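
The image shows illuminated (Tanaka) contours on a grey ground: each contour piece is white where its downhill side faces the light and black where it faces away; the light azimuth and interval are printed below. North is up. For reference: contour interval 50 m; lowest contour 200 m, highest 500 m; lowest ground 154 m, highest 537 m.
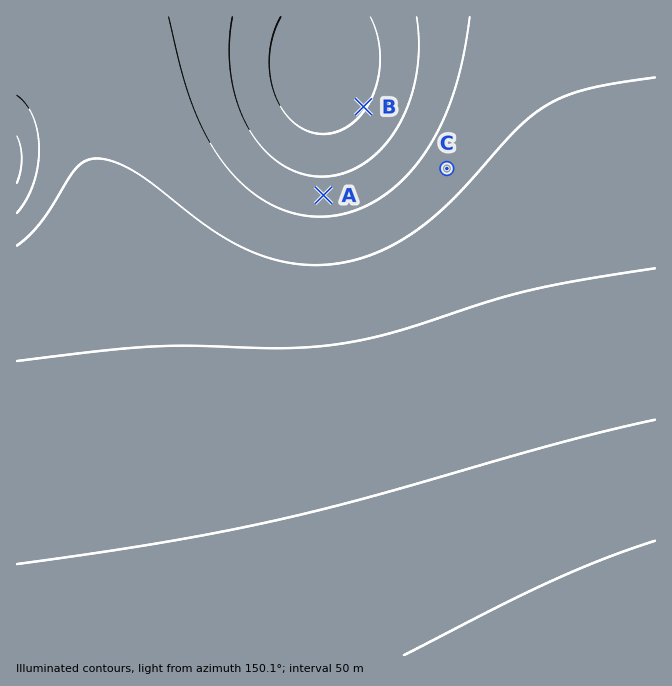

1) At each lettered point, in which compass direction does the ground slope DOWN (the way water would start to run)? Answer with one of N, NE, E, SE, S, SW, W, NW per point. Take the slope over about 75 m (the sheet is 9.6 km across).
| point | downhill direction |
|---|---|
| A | S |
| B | SE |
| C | SE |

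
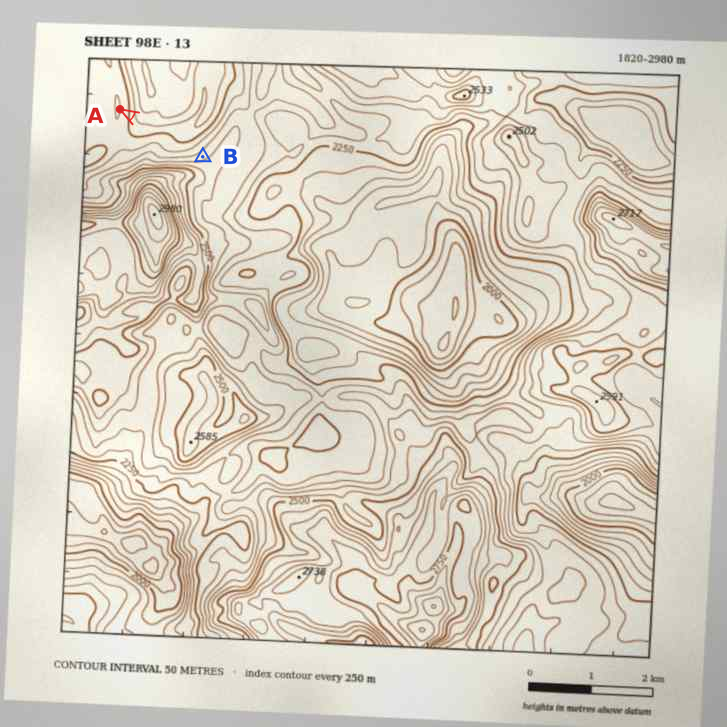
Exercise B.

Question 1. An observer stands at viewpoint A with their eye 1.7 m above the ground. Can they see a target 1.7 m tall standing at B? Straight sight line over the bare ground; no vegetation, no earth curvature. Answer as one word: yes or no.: yes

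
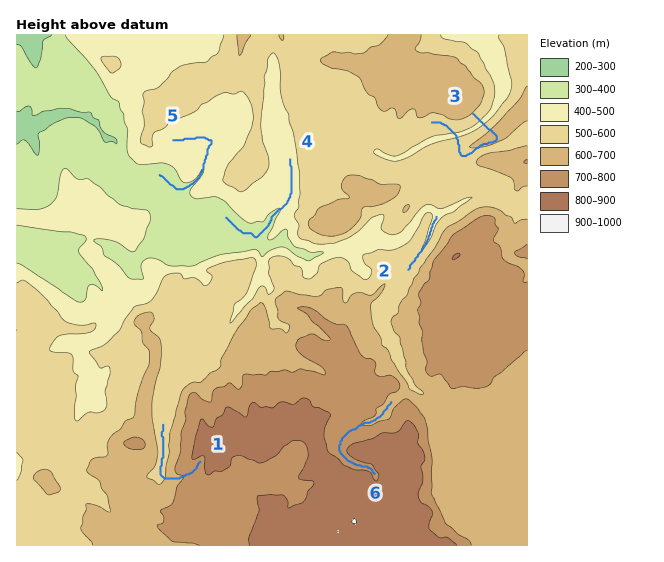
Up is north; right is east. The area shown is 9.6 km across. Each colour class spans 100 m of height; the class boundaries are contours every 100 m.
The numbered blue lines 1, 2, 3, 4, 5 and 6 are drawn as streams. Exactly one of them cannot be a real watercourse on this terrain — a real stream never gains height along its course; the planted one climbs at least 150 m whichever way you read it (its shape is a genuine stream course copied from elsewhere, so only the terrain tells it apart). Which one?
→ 3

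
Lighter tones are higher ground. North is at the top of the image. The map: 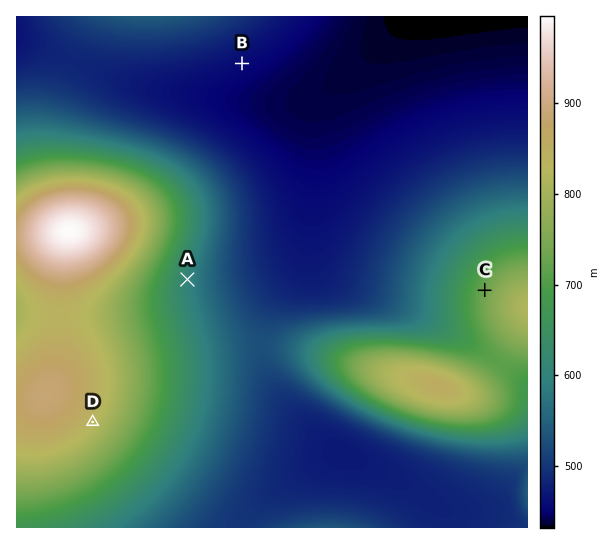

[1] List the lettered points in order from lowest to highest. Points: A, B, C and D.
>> B A C D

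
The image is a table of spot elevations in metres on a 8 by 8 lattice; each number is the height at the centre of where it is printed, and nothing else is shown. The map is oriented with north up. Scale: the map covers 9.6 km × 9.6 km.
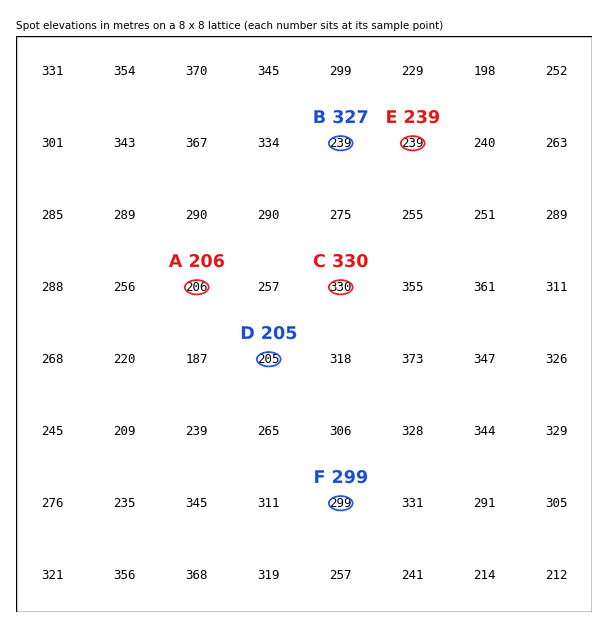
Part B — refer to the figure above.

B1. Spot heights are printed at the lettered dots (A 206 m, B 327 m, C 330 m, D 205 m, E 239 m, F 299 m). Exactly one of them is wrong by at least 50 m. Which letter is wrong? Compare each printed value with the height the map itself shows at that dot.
B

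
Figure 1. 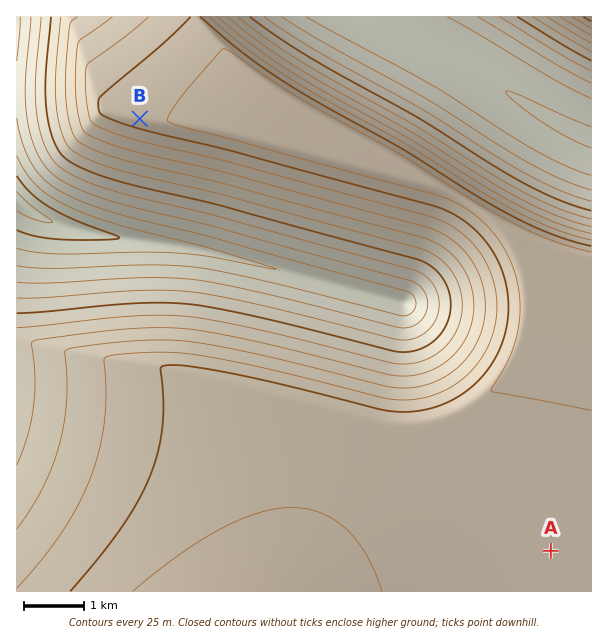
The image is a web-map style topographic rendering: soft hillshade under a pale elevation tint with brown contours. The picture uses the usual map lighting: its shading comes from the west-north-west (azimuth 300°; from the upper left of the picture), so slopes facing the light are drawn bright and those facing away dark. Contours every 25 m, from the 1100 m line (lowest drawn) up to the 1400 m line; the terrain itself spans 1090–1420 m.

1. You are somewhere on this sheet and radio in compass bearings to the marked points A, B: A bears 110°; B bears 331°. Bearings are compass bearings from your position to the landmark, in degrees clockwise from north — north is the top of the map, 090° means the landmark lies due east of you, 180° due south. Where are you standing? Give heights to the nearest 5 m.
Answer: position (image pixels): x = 336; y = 473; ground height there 1395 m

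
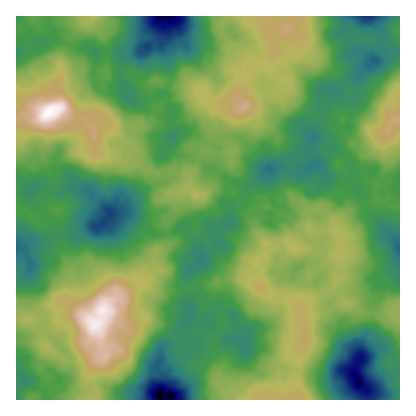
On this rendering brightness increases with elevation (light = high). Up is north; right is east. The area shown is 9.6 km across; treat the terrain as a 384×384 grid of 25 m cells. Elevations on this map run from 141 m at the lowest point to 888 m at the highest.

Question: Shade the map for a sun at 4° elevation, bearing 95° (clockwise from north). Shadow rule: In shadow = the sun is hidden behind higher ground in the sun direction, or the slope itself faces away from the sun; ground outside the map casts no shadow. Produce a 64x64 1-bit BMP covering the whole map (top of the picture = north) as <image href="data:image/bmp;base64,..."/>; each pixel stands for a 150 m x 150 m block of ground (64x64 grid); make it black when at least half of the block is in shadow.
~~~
<image width="64" height="64" href="data:image/bmp;base64,Qk0+AgAAAAAAAD4AAAAoAAAAQAAAAEAAAAABAAEAAAAAAAACAAATCwAAEwsAAAIAAAAAAAAA////AAAAAADv8AH//4wAf//4P///jgP///A///98B///8B//z/wH///wD//f/Af+//gH/5/+B/3//Af///4H/P/+A////gP///wB////A////AH///8D///4AP///wP///gAf///AP7/+AB///8Af//wAH///gE///wAP//+AD3//AB///4APv/+AD//3g4+//8AH/+MBAz//4A//4A4AP//gH//ingA//+AP/+H+AD//vA//oe4AP/6+D//A/wA//H+P/8Q+AD/9/4//4x8AP5//h//nDwA/v//D/+YPAD8P/2//7mYAPAf/x//f7gA4B//gf//uAYEP/+A///4Awwf/8A+fwQAHB//xD+/RiA4P/8MA3xicHB///wD/Hz0PP//8AP4PPAc///4APm88Ij+LfgQef7YQfiA8HB7/PwH8AHw8D/9/D/4AfxgA//4P/gB/mAj//g/+AH6YGP/+B/4AP8gJ//4APgA/wcP//h4MAB/sB///PggEP/4H//++AgD//gP///8GD//+BP///4A///8Af///gH///AA///8A///+CD///wH//7wEP///gL///hQf//+Bv///EAH//4Gf//+QAH//gb///5gAP/+Bv///+AAP/8O////wAAPvwx////gAA8PjD///9gAnyfQP///+AH/j+A////4A///8D///4oD/w=="/>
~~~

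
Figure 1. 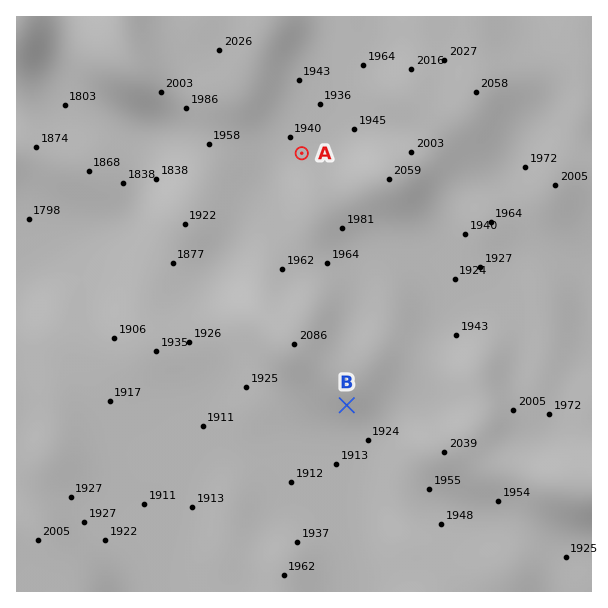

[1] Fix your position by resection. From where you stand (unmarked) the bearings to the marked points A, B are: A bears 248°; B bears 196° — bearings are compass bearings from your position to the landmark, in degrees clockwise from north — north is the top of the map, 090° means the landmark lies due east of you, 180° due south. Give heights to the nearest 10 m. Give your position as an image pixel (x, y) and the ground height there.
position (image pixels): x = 434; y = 100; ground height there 2030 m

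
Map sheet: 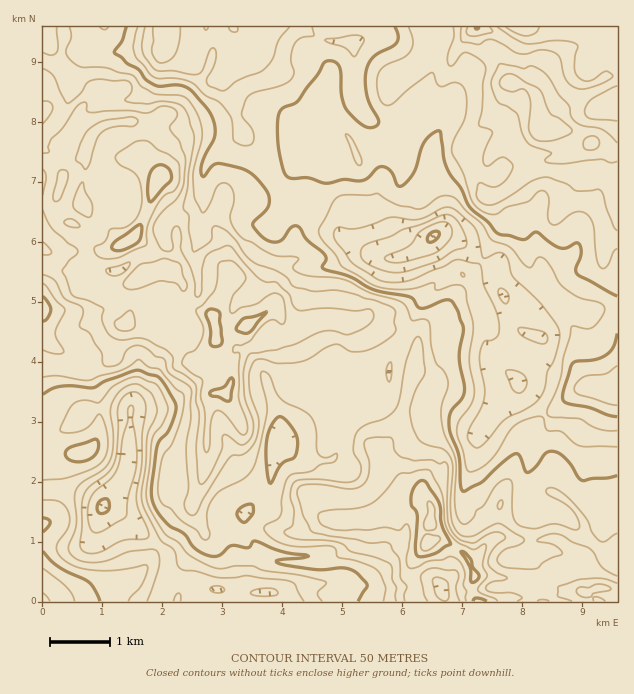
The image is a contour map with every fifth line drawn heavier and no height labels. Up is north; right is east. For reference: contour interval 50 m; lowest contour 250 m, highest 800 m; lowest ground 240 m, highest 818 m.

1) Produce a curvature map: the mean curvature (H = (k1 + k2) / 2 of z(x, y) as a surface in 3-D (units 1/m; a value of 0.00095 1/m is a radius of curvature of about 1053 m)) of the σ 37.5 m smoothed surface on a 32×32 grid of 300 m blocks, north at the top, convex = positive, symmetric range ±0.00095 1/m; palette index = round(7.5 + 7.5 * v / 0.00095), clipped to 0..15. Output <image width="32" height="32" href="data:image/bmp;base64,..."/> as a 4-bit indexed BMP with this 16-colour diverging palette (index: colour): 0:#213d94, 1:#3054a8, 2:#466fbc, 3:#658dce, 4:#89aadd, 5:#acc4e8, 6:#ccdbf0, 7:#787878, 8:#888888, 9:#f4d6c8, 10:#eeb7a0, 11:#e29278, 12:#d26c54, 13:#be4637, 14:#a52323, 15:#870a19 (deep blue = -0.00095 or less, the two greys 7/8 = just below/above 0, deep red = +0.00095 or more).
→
<image width="32" height="32" href="data:image/bmp;base64,Qk12AgAAAAAAAHYAAAAoAAAAIAAAACAAAAABAAQAAAAAAAACAAATCwAAEwsAABAAAAAAAAAAlD0hAKhUMAC8b0YAzo1lAN2qiQDoxKwA8NvMAHh4eACIiIgAyNb0AKC37gB4kuIAVGzSADdGvgAjI6UAGQqHAMqIikWQMgJ6plXWDBFVju2puqxIV4WXdiRH0Cr7uWVUYyWbdIx6hkSYhdtfsDZnxncmcke7h57YaIQ/8M/L6WTPJHG5xoWGfv66H0A3IUWHejBX+PJ1VdZleo9ybyiLWFdjFvXHaUf8hYqMwH1ap4mazQP2nUg3JDHHavBKhadmjO8D6J5bFmpbt3XSR6WniVR/BZh7XxN5aatogTjaUVSmKwNFacplh2VIeldUaJdYVFkRRW/zSHh4k7mMZkWOy5v4ZEql8SeamHLpmVVWTLiWPNRctqRYZHZi53g2iUxnSXiGyU9peoVIlpd7SXMrZWp6+HcPTzrM7pprjElYe3c1dziJXTPsN3fvhdezdZNEbWrISTfJiIvcM3logmpqisvCDv856GcyRENpvnG3aos0fvFICuR3vGNEInOSpIZreYSvDwmTJ5Qnd3AFXbW1abiVHTZaWGdqSobNJqZ2xmfWqGa5GJp3akZ6enf/VGh2iJVV/wmpaIiKSJVZgvdph4aoqJ1Ddnh3jXqimaZoqVd41HmItVV5h3p7o4t4aXP6KX3LZ5hmepm3R6g4lV7JZ8WiJP6ZaZl5c4hqVYhNhiOQnvhbkmmHe5KtVmVuzFfHe2dqFTlHZmizrMS1K2gsLFdEZAc/NWi6hIZ5pJGomoh7a6dWhql3hVRUeC+/RYd2"/>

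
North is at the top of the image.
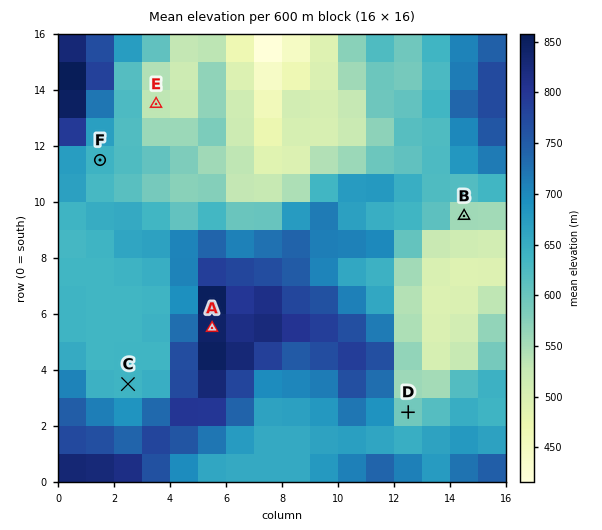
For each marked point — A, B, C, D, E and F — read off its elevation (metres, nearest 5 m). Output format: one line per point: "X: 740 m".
A: 845 m
B: 545 m
C: 640 m
D: 580 m
E: 525 m
F: 635 m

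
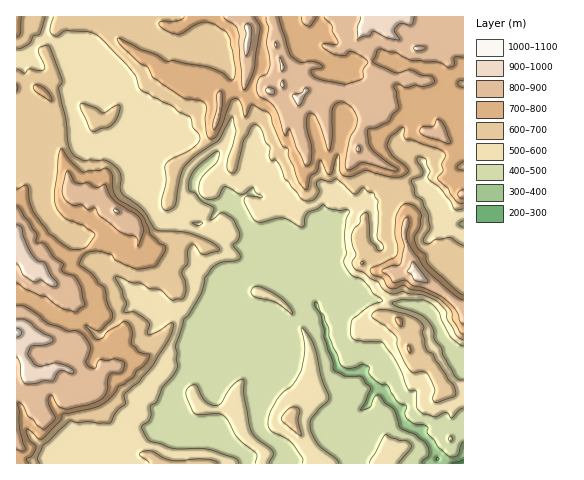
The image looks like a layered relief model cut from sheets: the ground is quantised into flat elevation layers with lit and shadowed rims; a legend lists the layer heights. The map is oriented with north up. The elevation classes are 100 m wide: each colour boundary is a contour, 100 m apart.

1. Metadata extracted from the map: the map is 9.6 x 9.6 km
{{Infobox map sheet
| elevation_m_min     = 270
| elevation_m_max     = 1020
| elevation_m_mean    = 630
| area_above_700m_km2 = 30.1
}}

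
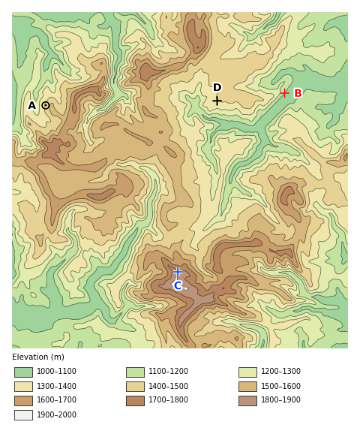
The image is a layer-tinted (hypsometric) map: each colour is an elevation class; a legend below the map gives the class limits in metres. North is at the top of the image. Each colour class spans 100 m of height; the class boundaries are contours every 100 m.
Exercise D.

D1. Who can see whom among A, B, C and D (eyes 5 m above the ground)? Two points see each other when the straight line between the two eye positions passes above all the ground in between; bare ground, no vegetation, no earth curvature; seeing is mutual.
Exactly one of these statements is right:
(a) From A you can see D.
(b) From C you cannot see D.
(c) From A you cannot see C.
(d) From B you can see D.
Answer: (c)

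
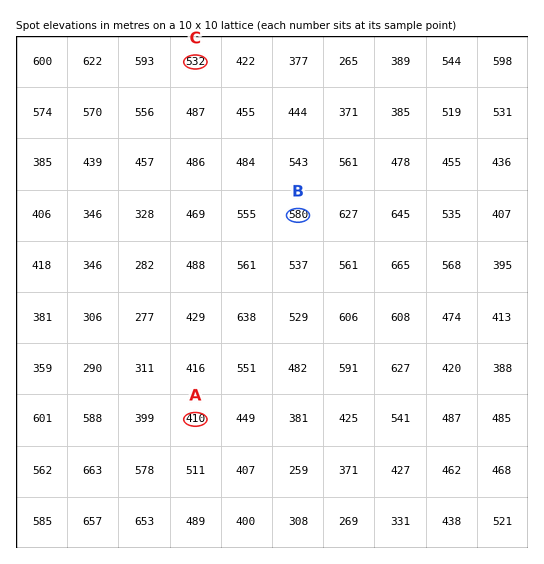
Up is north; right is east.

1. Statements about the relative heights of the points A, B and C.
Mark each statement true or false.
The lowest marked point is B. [false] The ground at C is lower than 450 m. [false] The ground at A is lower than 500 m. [true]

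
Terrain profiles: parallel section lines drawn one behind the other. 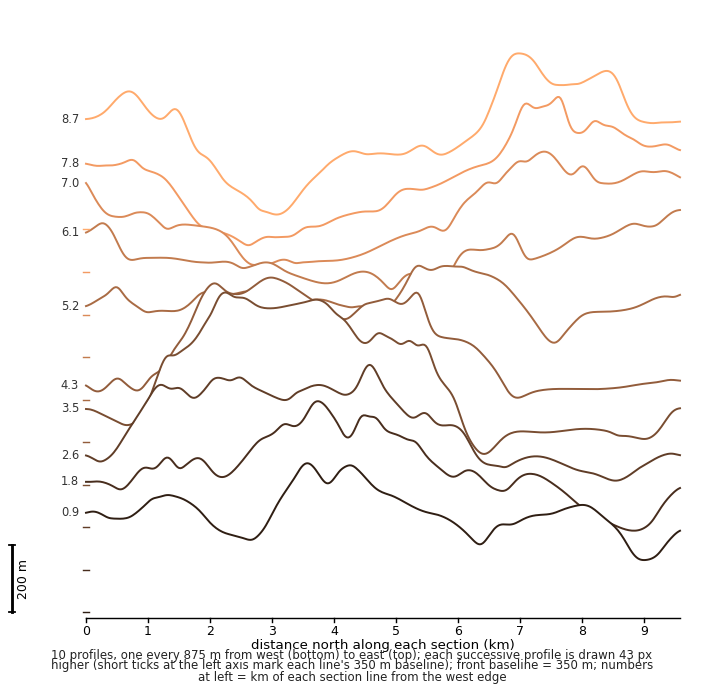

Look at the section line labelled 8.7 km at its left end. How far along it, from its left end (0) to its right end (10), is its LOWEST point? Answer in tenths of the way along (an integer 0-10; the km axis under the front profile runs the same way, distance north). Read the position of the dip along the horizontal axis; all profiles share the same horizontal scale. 3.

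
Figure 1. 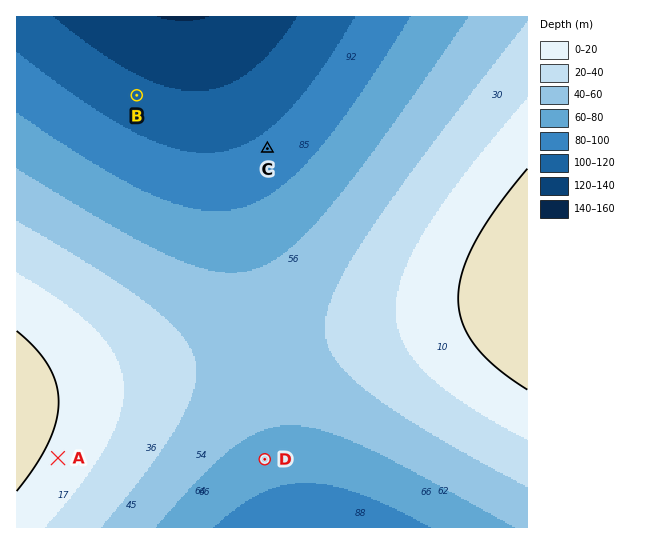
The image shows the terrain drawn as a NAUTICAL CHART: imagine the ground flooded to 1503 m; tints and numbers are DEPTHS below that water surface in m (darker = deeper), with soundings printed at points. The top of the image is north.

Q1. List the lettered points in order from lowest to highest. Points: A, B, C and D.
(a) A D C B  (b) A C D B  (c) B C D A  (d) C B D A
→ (c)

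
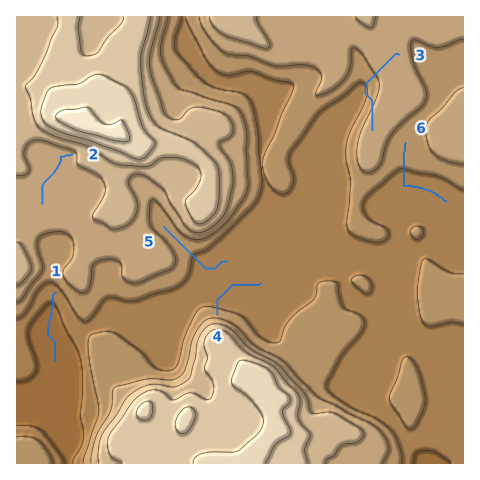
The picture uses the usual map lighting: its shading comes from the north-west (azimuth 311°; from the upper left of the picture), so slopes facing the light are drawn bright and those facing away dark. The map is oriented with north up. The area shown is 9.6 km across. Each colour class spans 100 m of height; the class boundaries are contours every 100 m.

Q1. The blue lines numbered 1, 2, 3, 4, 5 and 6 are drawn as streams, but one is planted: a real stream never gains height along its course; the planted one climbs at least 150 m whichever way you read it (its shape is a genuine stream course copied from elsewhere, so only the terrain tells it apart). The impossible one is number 3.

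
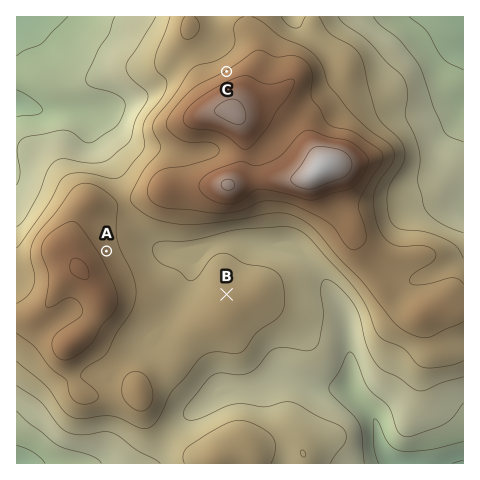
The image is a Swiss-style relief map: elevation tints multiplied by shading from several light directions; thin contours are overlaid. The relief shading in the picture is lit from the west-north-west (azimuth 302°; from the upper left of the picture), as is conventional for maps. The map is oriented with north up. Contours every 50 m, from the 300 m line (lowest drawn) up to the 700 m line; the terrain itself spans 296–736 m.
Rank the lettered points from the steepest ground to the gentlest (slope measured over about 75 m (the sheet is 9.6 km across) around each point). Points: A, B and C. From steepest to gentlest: C A B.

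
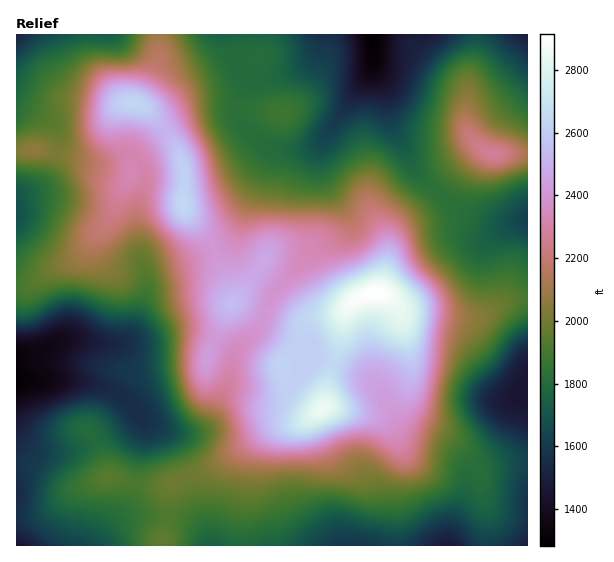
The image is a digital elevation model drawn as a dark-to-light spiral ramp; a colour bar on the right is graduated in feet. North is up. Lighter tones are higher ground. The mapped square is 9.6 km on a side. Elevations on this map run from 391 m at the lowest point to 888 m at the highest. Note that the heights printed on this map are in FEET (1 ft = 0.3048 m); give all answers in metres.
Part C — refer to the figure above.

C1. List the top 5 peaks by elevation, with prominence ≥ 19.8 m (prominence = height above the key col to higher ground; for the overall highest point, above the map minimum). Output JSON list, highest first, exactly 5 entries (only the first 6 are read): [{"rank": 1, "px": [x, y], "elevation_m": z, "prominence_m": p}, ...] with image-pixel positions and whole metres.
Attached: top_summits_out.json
[{"rank": 1, "px": [375, 293], "elevation_m": 888, "prominence_m": 497}, {"rank": 2, "px": [322, 408], "elevation_m": 870, "prominence_m": 64}, {"rank": 3, "px": [183, 204], "elevation_m": 807, "prominence_m": 74}, {"rank": 4, "px": [135, 103], "elevation_m": 804, "prominence_m": 39}, {"rank": 5, "px": [231, 304], "elevation_m": 774, "prominence_m": 41}]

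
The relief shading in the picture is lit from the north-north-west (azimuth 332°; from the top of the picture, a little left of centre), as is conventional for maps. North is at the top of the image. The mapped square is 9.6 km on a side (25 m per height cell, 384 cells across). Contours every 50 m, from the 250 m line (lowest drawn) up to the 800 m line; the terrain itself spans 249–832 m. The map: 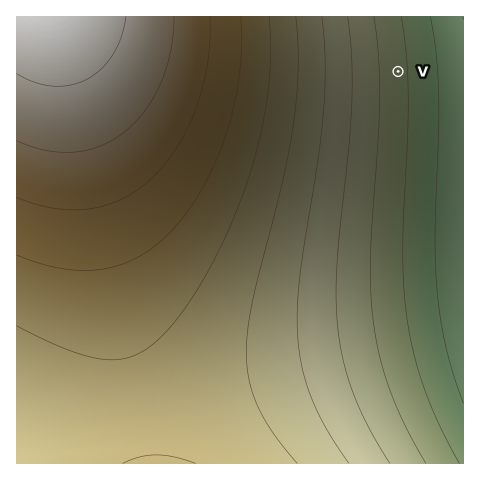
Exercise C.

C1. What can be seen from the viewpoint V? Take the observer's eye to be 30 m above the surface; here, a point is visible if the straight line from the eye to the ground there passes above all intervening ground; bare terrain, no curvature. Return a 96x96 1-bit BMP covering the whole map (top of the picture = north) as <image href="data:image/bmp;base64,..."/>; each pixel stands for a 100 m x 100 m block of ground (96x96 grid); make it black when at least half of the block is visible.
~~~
<image width="96" height="96" href="data:image/bmp;base64,Qk2+BAAAAAAAAD4AAAAoAAAAYAAAAGAAAAABAAEAAAAAAIAEAAATCwAAEwsAAAIAAAAAAAAA////AAAAAAAAAAAAAD////////8AAAAAAD////////8AAAAAAB////////8AAAAAAB////////8AAAAAAA////////8AAAAAAAf///////8AAAAAAAf///////8AAAAAAAP///////8AAAAAAAP///////8AAAAAAAH///////8AAAAAAAH///////8AAAAAAAD///////8AAAAAAAD///////8AAAAAAAB///////8AAAAAAAA///////8AAAAAAAA///////8AAAAAAAAf//////8AAAAAAAAf//////8AAAAAAAAP//////8AAAAAAAAP//////8AAAAAAAAH//////8AAAAAAAAH//////8AAAAAAAAD//////8AAAAAAAAD//////8AAAAAAAAB//////8AAAAAAAAB//////8AAAAAAAAA//////8AAAAAAAAA//////8AAAAAAAAAf/////8AAAAAAAAAf/////8AAAAAAAAAP/////8AAAAAAAAAP/////8AAAAAAAAAH/////8AAAAAAAAAH/////8AAAAAAAAAD/////8AAAAAAAAAD/////8AAAAAAAAAB/////8AAAAAAAAAB/////8AAAAAAAAAB/////8AAAAAAAAAA/////8AAAAAAAAAA/////8AAAAAAAAAAf////8AAAAAAAAAAf////8AAAAAAAAAAf////8AAAAAAAAAAP////8AAAAAAAAAAP////8AAAAAAAAAAP////8AAAAAAAAAAP////8AAAAAAAAAAH////8AAAAAAAAAAH////8AAAAAAAAAAH////8AAAAAAAAAAH////8AAAAAAAAAAH////8AAAAAAAAAAH////8AAAAAAAAAAH////8AAAAAAAAAAP////8AAAAAAAAAAP////8AAAAAAAAAAP////8AAAAAAAAAAP////8AAAAAAAAAAf////8AAAAAAAAAAf////8AAAAAAAAAA/////8AAAAAAAAAA/////8AAAAAAAAAB/////8AAAAAAAAAB/////8AAAAAAAAAD/////8AAAAAAAAAH/////8AAAAAAAAAH/////8AAAAAAAAAP/////8AAAAAAAAAf/////8AAAAAAAAAf/////8AAAAAAAAA//////8AAAAAAAAB//////8AAAAAAAAB//////8AAAAAAAAD//////8AAAAAAAAH//////8AAAAAAAAH//////8AAAAAAAAP//////8AAAAAAAAf//////8AAAAAAAAf//////8AAAAAAAA///////8AAAAAAAA///////8AAAAAAAB///////8AAAAAAAB///////8AAAAAAAD///////8AAAAAAAD///////8AAAAAAAH///////8AAAAAAAH///////8AAAAAAAH///////8AAAAAAAH///////8AAAAAAAP///////8AAAAAAAP///////8AAAAAAAP///////8AAAAAAAP///////8AAAAAAAP///////8AAAAAAAP///////8="/>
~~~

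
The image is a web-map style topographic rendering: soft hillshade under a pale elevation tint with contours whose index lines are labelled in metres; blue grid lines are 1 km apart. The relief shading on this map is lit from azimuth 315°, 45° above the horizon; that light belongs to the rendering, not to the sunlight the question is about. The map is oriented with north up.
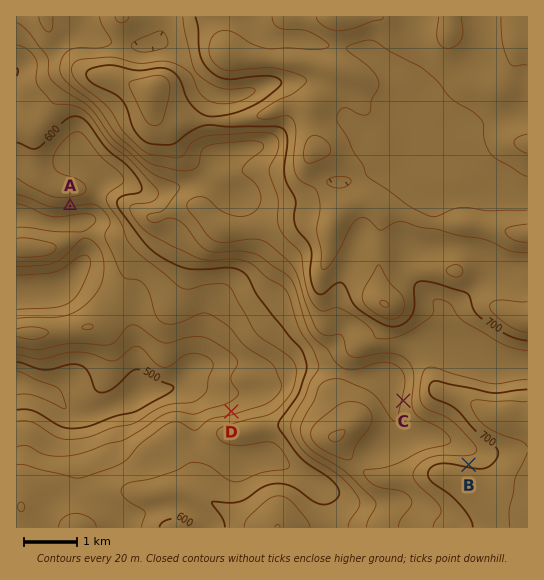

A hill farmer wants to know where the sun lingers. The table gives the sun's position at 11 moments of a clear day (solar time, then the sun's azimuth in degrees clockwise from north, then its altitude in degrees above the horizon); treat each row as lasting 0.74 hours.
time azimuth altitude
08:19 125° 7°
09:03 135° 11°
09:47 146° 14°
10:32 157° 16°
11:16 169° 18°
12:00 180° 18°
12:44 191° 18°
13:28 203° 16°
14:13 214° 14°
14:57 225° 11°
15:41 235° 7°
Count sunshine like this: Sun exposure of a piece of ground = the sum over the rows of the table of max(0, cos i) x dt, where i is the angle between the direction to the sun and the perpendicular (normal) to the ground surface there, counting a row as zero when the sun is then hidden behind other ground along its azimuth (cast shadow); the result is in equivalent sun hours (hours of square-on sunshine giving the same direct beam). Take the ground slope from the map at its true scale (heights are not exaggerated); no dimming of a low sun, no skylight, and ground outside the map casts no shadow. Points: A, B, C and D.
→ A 2.7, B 1.3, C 1.8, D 1.3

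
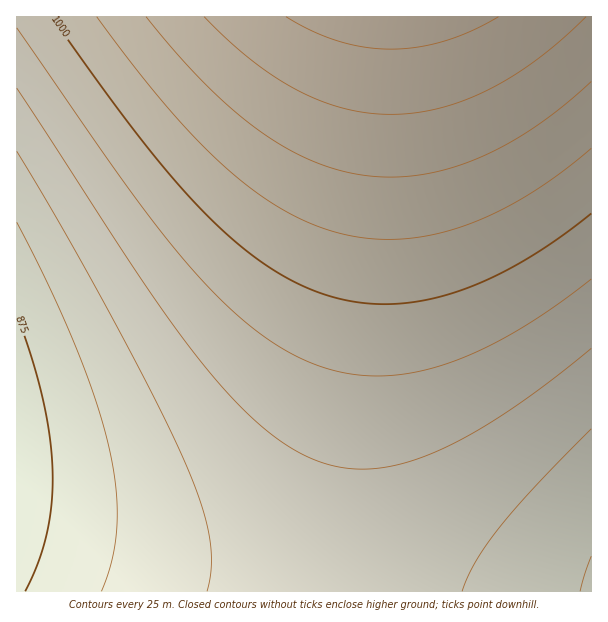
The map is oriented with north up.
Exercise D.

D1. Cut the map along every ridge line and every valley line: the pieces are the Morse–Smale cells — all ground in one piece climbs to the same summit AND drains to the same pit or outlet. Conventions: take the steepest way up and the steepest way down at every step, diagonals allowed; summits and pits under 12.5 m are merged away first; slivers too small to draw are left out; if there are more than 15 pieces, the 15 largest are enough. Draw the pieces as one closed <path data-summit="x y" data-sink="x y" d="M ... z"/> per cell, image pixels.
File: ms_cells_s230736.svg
<path data-summit="392 17" data-sink="17 461" d="M384 16l-368 1 1 575 315-1 2-27 21-159 17-159 10-148z"/><path data-summit="392 17" data-sink="591 591" d="M591 16l-206 1-5 108-8 121-17 159-23 173 1 14 259-1z"/>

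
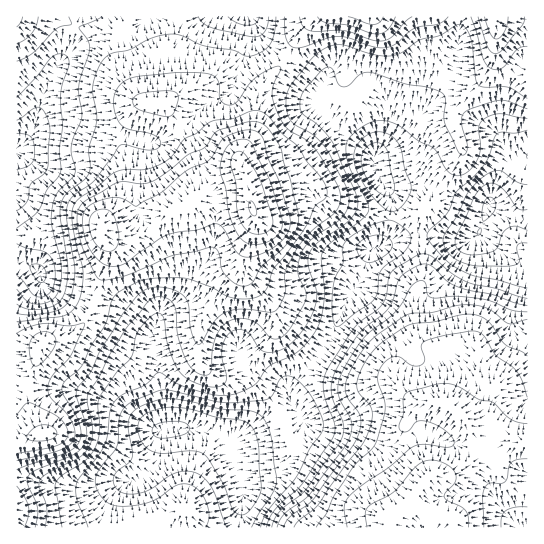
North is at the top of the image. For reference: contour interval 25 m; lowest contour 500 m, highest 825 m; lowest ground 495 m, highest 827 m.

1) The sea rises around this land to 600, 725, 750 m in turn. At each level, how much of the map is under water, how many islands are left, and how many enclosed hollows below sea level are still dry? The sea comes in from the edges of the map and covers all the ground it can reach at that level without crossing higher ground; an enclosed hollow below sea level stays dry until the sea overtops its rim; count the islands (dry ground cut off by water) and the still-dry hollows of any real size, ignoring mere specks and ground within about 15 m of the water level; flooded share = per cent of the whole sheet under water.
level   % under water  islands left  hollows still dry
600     26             0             0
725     78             1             0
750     87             1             0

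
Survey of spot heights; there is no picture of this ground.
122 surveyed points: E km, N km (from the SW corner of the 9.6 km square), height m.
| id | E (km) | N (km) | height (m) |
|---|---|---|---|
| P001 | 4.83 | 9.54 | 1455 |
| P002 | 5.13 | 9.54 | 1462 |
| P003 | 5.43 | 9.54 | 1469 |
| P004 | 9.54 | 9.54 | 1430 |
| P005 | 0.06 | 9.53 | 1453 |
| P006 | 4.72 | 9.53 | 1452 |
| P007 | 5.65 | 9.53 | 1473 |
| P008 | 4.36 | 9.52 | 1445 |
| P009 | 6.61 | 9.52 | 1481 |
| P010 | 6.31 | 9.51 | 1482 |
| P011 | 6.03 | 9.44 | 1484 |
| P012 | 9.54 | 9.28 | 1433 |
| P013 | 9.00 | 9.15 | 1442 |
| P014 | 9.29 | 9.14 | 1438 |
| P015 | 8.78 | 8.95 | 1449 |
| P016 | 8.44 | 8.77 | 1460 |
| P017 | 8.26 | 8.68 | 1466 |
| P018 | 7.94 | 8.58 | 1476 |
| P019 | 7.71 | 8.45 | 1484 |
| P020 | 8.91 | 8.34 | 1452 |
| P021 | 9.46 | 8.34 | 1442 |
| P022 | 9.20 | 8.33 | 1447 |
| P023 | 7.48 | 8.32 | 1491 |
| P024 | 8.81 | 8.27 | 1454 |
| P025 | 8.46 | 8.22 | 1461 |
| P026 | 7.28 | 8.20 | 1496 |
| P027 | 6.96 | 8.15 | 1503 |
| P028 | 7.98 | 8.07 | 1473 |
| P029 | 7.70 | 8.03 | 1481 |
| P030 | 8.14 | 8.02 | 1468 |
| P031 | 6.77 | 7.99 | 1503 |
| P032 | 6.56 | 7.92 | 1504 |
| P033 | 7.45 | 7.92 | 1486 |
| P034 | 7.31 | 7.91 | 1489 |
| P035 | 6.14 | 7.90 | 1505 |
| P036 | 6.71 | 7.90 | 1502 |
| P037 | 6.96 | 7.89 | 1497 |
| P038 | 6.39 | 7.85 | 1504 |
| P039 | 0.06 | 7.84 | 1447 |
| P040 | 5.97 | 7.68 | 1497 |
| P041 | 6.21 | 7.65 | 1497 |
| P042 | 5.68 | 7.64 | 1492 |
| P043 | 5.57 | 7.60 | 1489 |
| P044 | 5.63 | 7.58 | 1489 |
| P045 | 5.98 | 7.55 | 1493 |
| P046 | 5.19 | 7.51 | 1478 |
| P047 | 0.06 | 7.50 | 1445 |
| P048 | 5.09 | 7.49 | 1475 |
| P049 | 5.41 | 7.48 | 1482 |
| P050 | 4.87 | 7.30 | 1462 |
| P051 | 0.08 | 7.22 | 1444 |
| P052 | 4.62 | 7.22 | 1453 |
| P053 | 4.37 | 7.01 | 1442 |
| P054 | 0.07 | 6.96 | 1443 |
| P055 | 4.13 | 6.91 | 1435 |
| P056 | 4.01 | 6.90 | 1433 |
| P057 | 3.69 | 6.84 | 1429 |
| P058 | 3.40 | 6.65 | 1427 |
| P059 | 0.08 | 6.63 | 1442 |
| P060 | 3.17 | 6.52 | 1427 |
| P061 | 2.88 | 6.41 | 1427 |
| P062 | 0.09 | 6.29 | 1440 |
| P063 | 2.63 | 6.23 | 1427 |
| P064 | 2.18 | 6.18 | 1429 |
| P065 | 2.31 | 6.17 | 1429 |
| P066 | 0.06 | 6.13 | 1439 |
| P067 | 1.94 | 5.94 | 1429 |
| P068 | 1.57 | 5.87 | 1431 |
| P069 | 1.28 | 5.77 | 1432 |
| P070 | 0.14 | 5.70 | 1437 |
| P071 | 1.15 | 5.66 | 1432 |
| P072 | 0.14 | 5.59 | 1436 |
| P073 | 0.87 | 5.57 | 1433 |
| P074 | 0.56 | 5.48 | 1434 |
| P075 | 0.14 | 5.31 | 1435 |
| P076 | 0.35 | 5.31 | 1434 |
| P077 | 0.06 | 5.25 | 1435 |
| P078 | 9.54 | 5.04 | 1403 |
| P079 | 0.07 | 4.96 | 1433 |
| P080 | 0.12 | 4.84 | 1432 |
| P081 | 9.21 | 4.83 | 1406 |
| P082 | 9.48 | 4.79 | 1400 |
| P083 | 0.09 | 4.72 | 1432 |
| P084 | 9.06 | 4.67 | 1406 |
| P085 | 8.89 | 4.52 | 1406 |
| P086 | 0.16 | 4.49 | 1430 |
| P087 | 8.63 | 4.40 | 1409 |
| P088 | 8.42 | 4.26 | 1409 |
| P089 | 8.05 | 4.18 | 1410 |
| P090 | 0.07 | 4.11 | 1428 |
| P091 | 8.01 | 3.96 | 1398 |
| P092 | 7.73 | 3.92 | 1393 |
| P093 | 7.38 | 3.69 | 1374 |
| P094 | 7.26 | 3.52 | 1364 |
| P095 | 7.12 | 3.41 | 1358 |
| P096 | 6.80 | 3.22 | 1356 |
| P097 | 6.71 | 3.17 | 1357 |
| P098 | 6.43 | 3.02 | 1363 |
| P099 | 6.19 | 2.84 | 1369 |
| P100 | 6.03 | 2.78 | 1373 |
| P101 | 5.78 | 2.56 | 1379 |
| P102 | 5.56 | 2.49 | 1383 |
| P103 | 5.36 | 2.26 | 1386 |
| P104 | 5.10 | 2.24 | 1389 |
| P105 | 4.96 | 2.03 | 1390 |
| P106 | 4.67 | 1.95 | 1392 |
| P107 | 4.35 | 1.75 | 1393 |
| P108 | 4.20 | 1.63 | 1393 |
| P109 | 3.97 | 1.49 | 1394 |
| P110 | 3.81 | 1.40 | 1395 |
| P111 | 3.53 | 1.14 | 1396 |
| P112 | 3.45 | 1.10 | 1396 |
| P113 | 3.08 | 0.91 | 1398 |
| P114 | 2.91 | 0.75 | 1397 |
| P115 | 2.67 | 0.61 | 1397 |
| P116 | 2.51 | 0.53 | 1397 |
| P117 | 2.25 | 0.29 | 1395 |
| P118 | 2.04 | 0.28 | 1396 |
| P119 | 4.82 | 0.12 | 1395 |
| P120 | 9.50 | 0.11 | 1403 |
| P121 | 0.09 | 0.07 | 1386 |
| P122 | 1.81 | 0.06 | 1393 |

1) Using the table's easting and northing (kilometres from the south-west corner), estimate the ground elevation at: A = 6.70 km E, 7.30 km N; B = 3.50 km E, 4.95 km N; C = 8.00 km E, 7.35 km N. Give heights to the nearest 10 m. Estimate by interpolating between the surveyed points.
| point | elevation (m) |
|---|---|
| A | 1480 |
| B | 1420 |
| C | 1460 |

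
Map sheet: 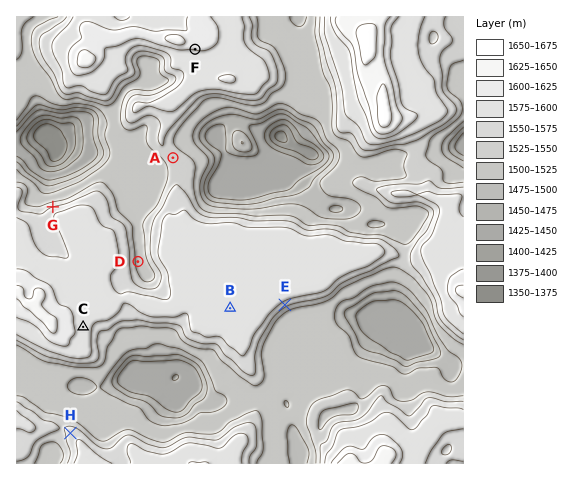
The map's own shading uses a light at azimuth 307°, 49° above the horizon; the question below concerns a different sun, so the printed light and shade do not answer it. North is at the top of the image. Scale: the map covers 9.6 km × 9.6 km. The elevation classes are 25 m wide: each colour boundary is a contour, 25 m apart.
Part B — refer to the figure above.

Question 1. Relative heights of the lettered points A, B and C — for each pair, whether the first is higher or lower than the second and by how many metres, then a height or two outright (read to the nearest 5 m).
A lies lower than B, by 40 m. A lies lower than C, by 35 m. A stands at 1550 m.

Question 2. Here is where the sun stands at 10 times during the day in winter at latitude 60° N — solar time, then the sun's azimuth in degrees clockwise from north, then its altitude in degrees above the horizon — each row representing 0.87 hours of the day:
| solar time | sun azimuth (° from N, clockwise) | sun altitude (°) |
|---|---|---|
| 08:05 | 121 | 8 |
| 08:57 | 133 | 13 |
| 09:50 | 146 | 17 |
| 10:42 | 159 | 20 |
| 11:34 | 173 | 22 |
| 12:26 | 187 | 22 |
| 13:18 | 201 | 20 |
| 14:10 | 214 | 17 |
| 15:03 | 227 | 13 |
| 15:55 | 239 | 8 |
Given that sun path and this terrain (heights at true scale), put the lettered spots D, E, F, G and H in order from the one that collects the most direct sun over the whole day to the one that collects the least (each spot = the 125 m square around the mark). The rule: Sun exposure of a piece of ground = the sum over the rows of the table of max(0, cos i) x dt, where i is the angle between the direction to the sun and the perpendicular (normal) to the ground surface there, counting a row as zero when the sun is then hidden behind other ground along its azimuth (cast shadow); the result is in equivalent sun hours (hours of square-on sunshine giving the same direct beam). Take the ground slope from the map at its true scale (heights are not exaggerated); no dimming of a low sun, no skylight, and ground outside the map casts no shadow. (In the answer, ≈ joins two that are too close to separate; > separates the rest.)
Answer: E ≈ F > D ≈ H > G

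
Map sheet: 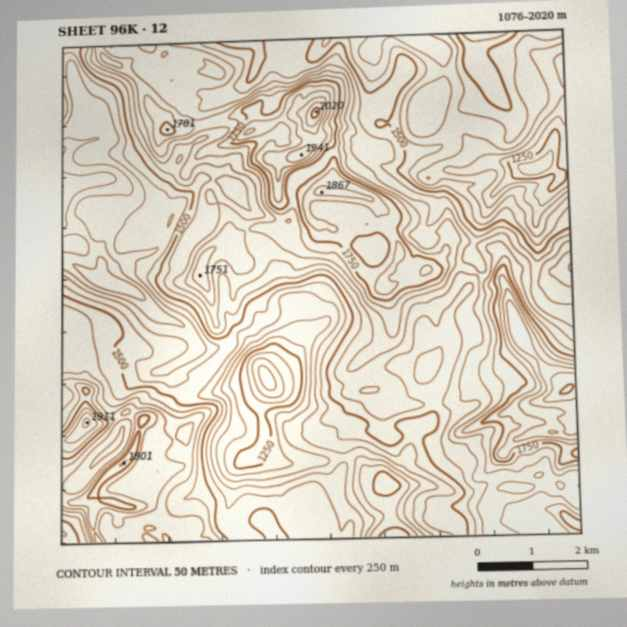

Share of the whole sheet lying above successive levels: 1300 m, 94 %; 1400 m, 80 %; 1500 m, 59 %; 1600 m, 37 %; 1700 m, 16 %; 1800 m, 6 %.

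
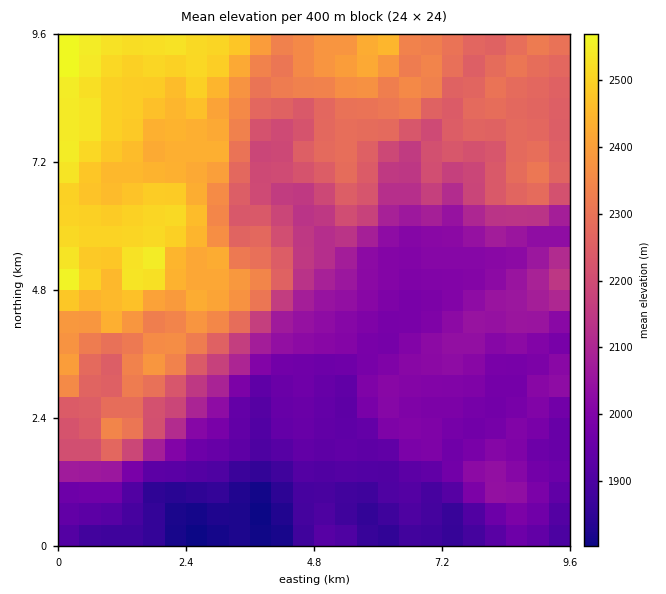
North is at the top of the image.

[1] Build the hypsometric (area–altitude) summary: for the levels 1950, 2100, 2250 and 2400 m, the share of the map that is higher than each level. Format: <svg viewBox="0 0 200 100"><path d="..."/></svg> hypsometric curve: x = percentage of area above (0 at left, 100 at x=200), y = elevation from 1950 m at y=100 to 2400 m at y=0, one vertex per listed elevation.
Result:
<svg viewBox="0 0 200 100"><path d="M167 100l-57-33-31-34-42-33"/></svg>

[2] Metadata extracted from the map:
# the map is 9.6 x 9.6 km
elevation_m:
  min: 1800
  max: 2590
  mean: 2170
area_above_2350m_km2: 21.8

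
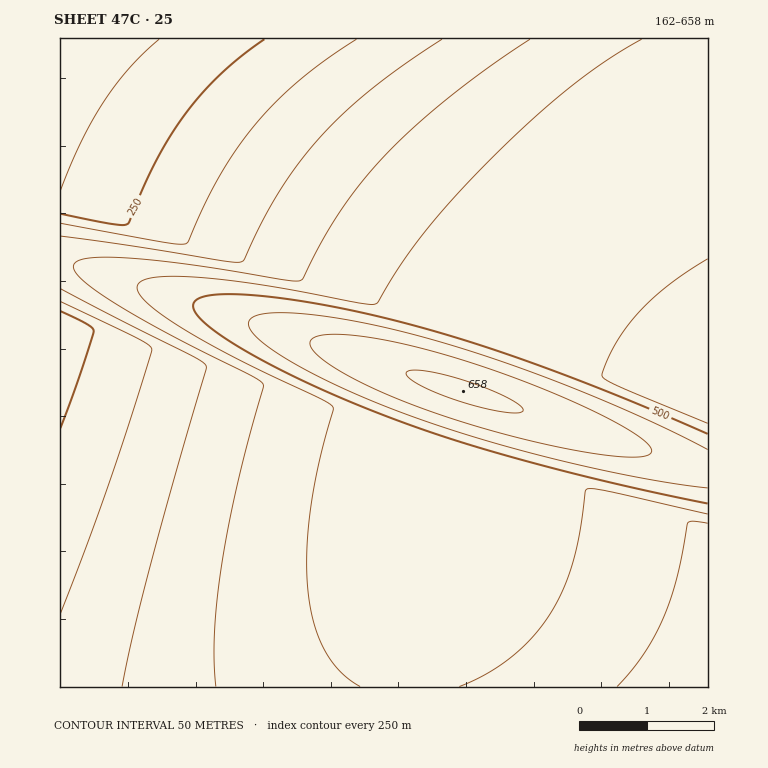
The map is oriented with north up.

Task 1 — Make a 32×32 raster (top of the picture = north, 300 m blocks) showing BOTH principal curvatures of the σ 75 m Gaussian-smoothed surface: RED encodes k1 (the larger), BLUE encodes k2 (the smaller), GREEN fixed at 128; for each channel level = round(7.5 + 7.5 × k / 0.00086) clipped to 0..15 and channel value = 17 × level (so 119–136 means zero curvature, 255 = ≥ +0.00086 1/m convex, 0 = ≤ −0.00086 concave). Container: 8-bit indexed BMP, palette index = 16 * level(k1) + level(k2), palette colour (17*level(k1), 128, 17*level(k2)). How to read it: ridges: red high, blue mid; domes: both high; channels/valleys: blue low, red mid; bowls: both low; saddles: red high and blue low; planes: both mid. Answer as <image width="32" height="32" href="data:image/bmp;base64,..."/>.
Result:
<image width="32" height="32" href="data:image/bmp;base64,Qk02CAAAAAAAADYEAAAoAAAAIAAAACAAAAABAAgAAAAAAAAEAAATCwAAEwsAAAABAAAAAAAAAIAAABGAAAAigAAAM4AAAESAAABVgAAAZoAAAHeAAACIgAAAmYAAAKqAAAC7gAAAzIAAAN2AAADugAAA/4AAAACAEQARgBEAIoARADOAEQBEgBEAVYARAGaAEQB3gBEAiIARAJmAEQCqgBEAu4ARAMyAEQDdgBEA7oARAP+AEQAAgCIAEYAiACKAIgAzgCIARIAiAFWAIgBmgCIAd4AiAIiAIgCZgCIAqoAiALuAIgDMgCIA3YAiAO6AIgD/gCIAAIAzABGAMwAigDMAM4AzAESAMwBVgDMAZoAzAHeAMwCIgDMAmYAzAKqAMwC7gDMAzIAzAN2AMwDugDMA/4AzAACARAARgEQAIoBEADOARABEgEQAVYBEAGaARAB3gEQAiIBEAJmARACqgEQAu4BEAMyARADdgEQA7oBEAP+ARAAAgFUAEYBVACKAVQAzgFUARIBVAFWAVQBmgFUAd4BVAIiAVQCZgFUAqoBVALuAVQDMgFUA3YBVAO6AVQD/gFUAAIBmABGAZgAigGYAM4BmAESAZgBVgGYAZoBmAHeAZgCIgGYAmYBmAKqAZgC7gGYAzIBmAN2AZgDugGYA/4BmAACAdwARgHcAIoB3ADOAdwBEgHcAVYB3AGaAdwB3gHcAiIB3AJmAdwCqgHcAu4B3AMyAdwDdgHcA7oB3AP+AdwAAgIgAEYCIACKAiAAzgIgARICIAFWAiABmgIgAd4CIAIiAiACZgIgAqoCIALuAiADMgIgA3YCIAO6AiAD/gIgAAICZABGAmQAigJkAM4CZAESAmQBVgJkAZoCZAHeAmQCIgJkAmYCZAKqAmQC7gJkAzICZAN2AmQDugJkA/4CZAACAqgARgKoAIoCqADOAqgBEgKoAVYCqAGaAqgB3gKoAiICqAJmAqgCqgKoAu4CqAMyAqgDdgKoA7oCqAP+AqgAAgLsAEYC7ACKAuwAzgLsARIC7AFWAuwBmgLsAd4C7AIiAuwCZgLsAqoC7ALuAuwDMgLsA3YC7AO6AuwD/gLsAAIDMABGAzAAigMwAM4DMAESAzABVgMwAZoDMAHeAzACIgMwAmYDMAKqAzAC7gMwAzIDMAN2AzADugMwA/4DMAACA3QARgN0AIoDdADOA3QBEgN0AVYDdAGaA3QB3gN0AiIDdAJmA3QCqgN0Au4DdAMyA3QDdgN0A7oDdAP+A3QAAgO4AEYDuACKA7gAzgO4ARIDuAFWA7gBmgO4Ad4DuAIiA7gCZgO4AqoDuALuA7gDMgO4A3YDuAO6A7gD/gO4AAID/ABGA/wAigP8AM4D/AESA/wBVgP8AZoD/AHeA/wCIgP8AmYD/AKqA/wC7gP8AzID/AN2A/wDugP8A/4D/AIeHh4eHh4eHh4iIiIiIiIiIiIiIiIiIiIiIiIiIiIiIh4eHh4eHh4eHiIiIiIiIiIiIiIiIiIiIiIiIiIiIiIiHh4eHh4eHh4eIiIiIiIiIiIiIiIiIiIiIiIiIiIiIiIeHh4eHh4eHh4iIiIiIiIiIiIiIiIiIiIiIiIiIiIiIh4eHh4eHh4eIiIiIiIiIiIiIiIiIiIiIiIiIiIiIiIiHh4eHh4eHh4iIiIiIiIiIiIiIiIiIiIiIiIiIiIiIh4eHh4eHh4eHiIiIiIiIiIiIiIiIiIiIiIiIiIiIiIiHh4eHh4eHh4eIiIiIiIiIiIiIiIiIiIiIiIiIiIiHh4SHh4eHh4eHh4iIiIiIiIiIiIiIiIiIiIiIiIeHhICAgYeHh4eHh4eIiIiIiIiIiIiIiIiIiIiIh4eDgICBprfHd4eHh4eHh4iIiIiIiIiIiIiIiIiHhoOAgJKmyMjI2Nd3d4eHh4eHiIiIiIiIiIiIiIeGgoCAkqbIyNjY2NjY13d3d4eHh4eIiIiIiIiIh4aCgICTp8jI2NjY2NjYyMjHd3d3d4eHiIiIiIiHhoGAgJO3yMjY2NjY2NjIyMimkoB3d3d3d4eIh4eFgYCAlLfIyNjY2NjY2MjIyKaSgICChnd3d3d3d4WAgICUt8jI2NjY2NjYyMi4ppGAgIOGh4eHd3d3dHBwgJW3yMjY2NjY2NjIyLilgYCAg4eHh4eHh4d0cHCApbfHyNjY2NjY2MjIuKWBgICEh4eHh4eHh4eHh4Glt8fH19fY2NjYyMi3pYCAgISHh4eHh4eHh4eHh4eHx8fX19fX19jIyLeUgICAhYeHiIiHh4eHh4eHh4eHh4fX19fX18fHt5SAgIGFh4iIiIiIiIeHh4eHh4eHh4eHh9fXx8e3k4BwgYWHiIiIiIiIiIiIiIeHh4eHh4eHh4eHx6aTgHBydoeHiIiIiIiIiIiIiIiIh4eHh4eHh4eHh4eAcHJ2h4eHh4eIiIiIiIiIiIiIiIiHh4eHh4eHh4eHh3Z3h4eHh4eHh4eIiIiIiIiIiIiIiIiHh4eHh4eHh4eIh4eHh4eHh4eHh4iIiIiIiIiIiIiIiIiHh4eHh4eIiIiHh4eHh4eHh4eHh4iIiIiIiIiIiIiIiIiIiIiIiIiIiIeHh4eHh4eHh4eHh4iIiIiIiIiIiIiIiIiIiIiIiIiIh4eHh4eHh4eHh4eHiIiIiIiIiIiIiIiIiIiIiIiIiIiHh4eHh4eHh4eHh4eHh4iIiIiIiIiIiIiIiIiIiIiIiIeHh4eHh4eHh4eHh4eHh4iIiIiIiIiIiIiIiIiIiIiIh4eHh4eHh4eHh4eHh4eHh4eIiIiIiIiIiIiIiIiIiIg="/>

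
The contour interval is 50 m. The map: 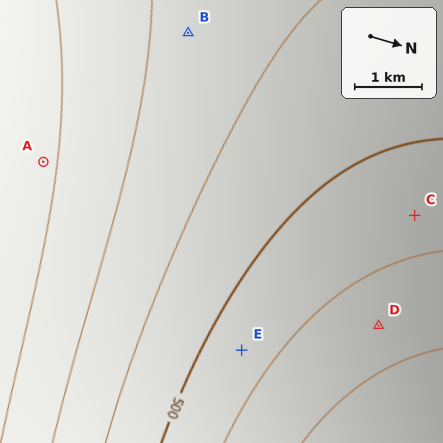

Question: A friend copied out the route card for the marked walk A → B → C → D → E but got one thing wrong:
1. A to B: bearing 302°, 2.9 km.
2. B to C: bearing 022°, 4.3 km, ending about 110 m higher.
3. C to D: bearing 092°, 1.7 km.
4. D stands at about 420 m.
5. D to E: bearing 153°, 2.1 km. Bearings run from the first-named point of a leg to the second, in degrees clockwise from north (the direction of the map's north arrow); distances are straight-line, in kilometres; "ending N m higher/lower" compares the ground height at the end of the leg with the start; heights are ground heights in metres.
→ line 2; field sense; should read lower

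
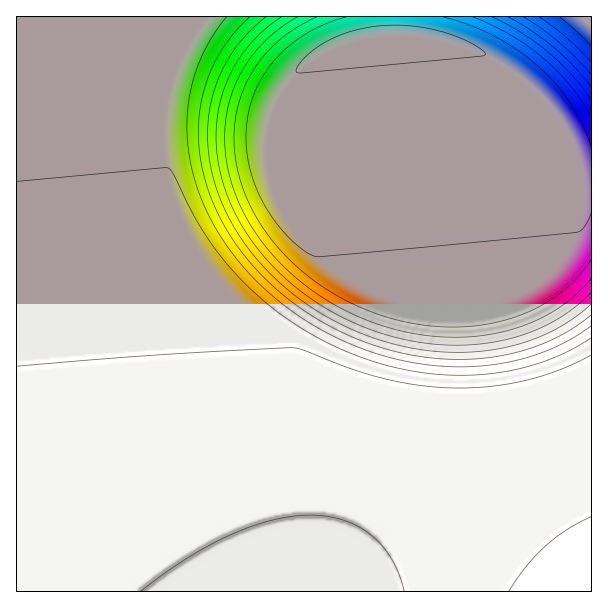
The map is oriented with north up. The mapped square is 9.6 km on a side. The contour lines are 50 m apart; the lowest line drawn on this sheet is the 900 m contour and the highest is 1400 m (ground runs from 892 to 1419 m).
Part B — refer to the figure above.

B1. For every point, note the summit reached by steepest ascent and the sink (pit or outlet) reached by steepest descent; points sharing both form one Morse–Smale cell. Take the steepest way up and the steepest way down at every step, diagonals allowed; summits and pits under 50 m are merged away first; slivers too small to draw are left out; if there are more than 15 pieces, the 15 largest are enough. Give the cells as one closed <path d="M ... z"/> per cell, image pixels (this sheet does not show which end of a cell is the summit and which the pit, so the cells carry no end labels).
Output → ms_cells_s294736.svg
<path d="M393 16l-377 1 1 549 39-30 40-25 42-23 45-19 30-11 48-12 50-6 33 0 37 5 32 7 28 11 38 19 42 32 38 41 21 33 4 4 8-1 0-417-10-4-12-33-12-21-11-14-29-28-26-16-40-16-27-6-30-2z"/><path d="M344 440l-53 2-37 6-41 10-55 22-62 31-72 48-8 8 0 24 567 0-19-30-20-24-34-32-31-23-38-19-28-11-32-7z"/><path d="M591 16l-196 0-1 17 31 3 27 6 28 10 38 22 29 28 11 14 12 21 12 33 5 4 4 0z"/>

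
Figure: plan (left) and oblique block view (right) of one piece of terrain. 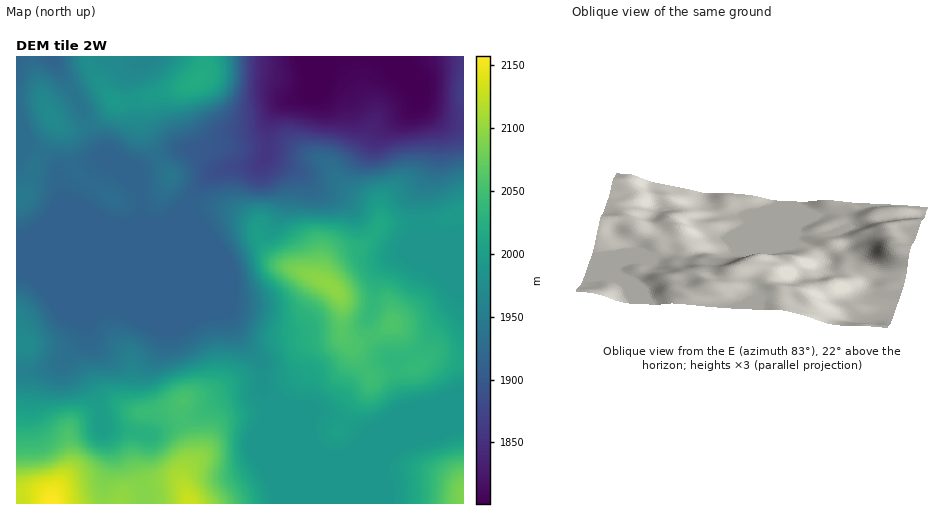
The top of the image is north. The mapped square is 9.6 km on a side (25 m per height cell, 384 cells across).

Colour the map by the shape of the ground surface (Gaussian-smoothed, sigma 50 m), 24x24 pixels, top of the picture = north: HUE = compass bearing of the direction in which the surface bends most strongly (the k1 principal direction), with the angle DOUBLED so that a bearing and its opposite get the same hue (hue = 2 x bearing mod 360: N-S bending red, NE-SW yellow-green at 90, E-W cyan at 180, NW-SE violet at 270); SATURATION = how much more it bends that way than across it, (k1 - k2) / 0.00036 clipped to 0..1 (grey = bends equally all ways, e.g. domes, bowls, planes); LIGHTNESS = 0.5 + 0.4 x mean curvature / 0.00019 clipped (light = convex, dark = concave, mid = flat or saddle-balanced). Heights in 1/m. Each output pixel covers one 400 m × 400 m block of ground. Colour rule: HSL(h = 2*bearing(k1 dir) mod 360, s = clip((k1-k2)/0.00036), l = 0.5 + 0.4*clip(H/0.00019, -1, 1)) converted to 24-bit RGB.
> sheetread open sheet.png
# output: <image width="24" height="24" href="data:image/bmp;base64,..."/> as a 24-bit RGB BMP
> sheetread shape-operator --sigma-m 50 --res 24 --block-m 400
<image width="24" height="24" href="data:image/bmp;base64,Qk32BgAAAAAAADYAAAAoAAAAGAAAABgAAAABABgAAAAAAMAGAAATCwAAEwsAAAAAAAAAAAAALT6qrNyk2bybXnWOJiN5up2If1mPS0JtU8VQ2vTDcKXKoWbElmqvUBuJfXuAgIB/gIB/gH9/gH9/b22AQ1JqXWxmWHh/6uemaIz/uaH3/M/komDHHnvwZ1bTonLSaUXxqN+e6qtHrKsaJ4Q6fEqJeih/f3+AgIB/gH9/gH9/gH9/aFWJWV+gW4GvXr7SxunFUmAXGiYN/7QwwffSGADasyG/gNSZHxWR7LLF4qvS89nYL7GlKA5AgXR/f3+AgH9/imJYbYxOeoB8Y4KGMrqeStPXV8rWl8+RY2WWaUCFzPg8oN4AIxAjhHEVlWwAGSYNYcgDyLdc9LKh5htgDRs+foCAgH+AdWKFu2+1vbqTQoNrfIB9bYJpUH4xN2QWZZALUoaGO2u42/Dv/Y/DGwNDvThX44etQ5LLZcU1PZkYyKY24XmUKx3DVXWKgIB/Ym6Da5VayVJEsUomJHsVV4Jef4B/f4B/eoNqeoWnL8ugRKZj/yOBgQX7lvf7orj30I3/6sHvp5HRS6xovb1hPTV0lkednE5Ke2lEcFhDl3JJ4X+RrcmAIVQcSmgSQXsgY4JfkpcuYIQzLjcqkn9Ig9W/uGc/QHsWEX2H3snv/Mz8z47m2pTHTzWmVjOarH2Zi3ewiUjCrE5WctV/2qPhlULtvqjbaMPCI3dgwbopM4weLVVGKsRCek4mhkQhqt1aClcxHVMOqlco0nRzvZG56BXhZx1bw3lKkHFRXj1c0Mx8Xdp0hE5nWVSewY7Dy5jIIknjrbnYipjXNnrNR36BakB5idOivsiVYER6OFk9NnYroM5GjjtVowB9yHW/kbalgWy4j1PTqeKmpXjDlD95b6FELbVkx7iUJzOqn9WFUJKuezZ/fkpsT6GDhsVRgj0mfElAYntRMYQyiKc3USlDNzd7xXqQx3ZrjohSey5l8v9qC3x24GXmw9nZZKC1Vrl4WS+K0du5jiiKekhsfoB6Z4pei3FRgXd2gH9/f3+AfIB7c4JaPUtnLS1Nf2Uv5HQdnkAcXWUk7//MAIexHa+qtNWmt3nAY4CZZz172W4ogSZagH+Af4B/f4B/f4B/gIB/gIB/f3+Af3+Af3+AOjN5bQZck0QIs60TbuiDyv/50vnbMgjSJ7jhkbd3mVt4pz54e1B0iWdNgH5+gIB/f4B/f4B/f4B/f4B/gIB/f3+Af3+Af3+AMxBUWQB40N37zO3/zO7/qeO+xs9gaRlPLY09iE87eEdBiElQgHl8f4B/f4B/gIB/gIB/gIB/f4B/f4B/f4B/f3+Af3+AgWV6KAAzNf+Jbv+w1J+Bxjpb3cOCuihz00KjZ4A7RGNBfWVugH9/f4B/XpIzaoJxgIB/gIB/gH9/gX90foB7gIB8f4B/gHh+eCt/CBW72PzPALdPLq6ftcrq19f0rn3r0wj/9KC0PGqhWWqQlmlegYdZuceLII9tdIGAgW5uhj5Dp79QQpGas4JFQo1TfFeOQkq2LNT30frv19L5B8C0M9ENdzERoAAMYhVI+fTJQkbUYVzcnHjgwZnc1afBYlC7TT15kFJuf8LKnNDQXS6Z0W+Mj8xGDMKuYbLjd+jSB/9kpxBO3S5KejkhSiARap0nW7Db9eHWqkZpMHBaTmuNwpGSwVVhuktgTEaWfr6tWqp+iUhNWkt6tW5h6e/cJ5G6DkINhrEKQkMSHSwau2oidxQgqsVNXf6vC/z/uHvj/cbygXDbJWqkqcWOQZ173jhGcnovX6IoVG9GgDc9flkdGf8kmsUnsRtnt1OYcbc5QKs3ESo4pkBzpb7wzv38pODmH2xeFjMkyLd02Im8Uzi1cL1kYi5y6zEUmdWUYXrQXCY6Zycnsdyhj88/RjUcR44mQ59KebhyZJ60Bxmxbe7Wbfu/rMVjuSAzlRk4FWQcJZQYkGRGnDZQsXgbSAlv2/PRt+fRVgKr/xGzd9ybgbJVx0Q9lls9dKAdOW4OKLQWSblnAImTVNBojHEyUjIbjUckkkxXyLpuJl0kKkEbYh0t/5soEAGo3vnSolu8LwAzhuqG1eL2oG/wy3vq9H7u8YbCue1kANo1GZluKTNNOUoVbGUpZVRGmJJcXYliwLF9mVKWSlZrHxtS/dikAm7C2fPDaABmvQzCuf6/QYJGPn2bk1LY06jw8dT39tXo0vnnAChcRy59apWlUl6HYXp/h5R0d5VulpJdhlpsc118FSJV8vy3E95+qJkaNQBL4PnSd7FSnm5iQnBVMFY7dXw/2odc+PfJ+/TQBQBPOEemZGyRalSEc32Bc41yjo11iHJvfm6BeluTIzmU3vmM"/>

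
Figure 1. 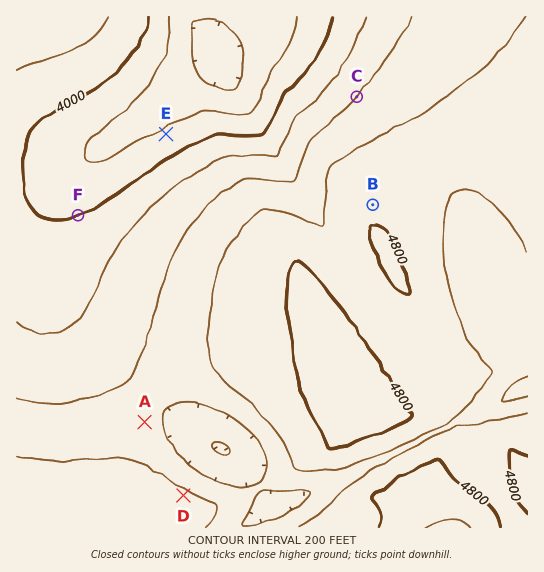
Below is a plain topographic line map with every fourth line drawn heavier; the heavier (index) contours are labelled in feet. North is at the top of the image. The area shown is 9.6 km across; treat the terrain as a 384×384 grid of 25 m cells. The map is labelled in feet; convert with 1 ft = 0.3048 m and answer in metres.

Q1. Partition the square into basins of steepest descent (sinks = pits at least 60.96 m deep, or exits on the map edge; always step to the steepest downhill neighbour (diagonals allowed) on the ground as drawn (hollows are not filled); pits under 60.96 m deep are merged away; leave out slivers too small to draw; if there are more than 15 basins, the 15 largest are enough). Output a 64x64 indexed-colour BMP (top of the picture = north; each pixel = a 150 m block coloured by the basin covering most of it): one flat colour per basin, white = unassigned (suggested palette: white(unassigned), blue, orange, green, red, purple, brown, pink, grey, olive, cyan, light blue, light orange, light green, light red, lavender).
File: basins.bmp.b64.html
<image width="64" height="64" href="data:image/bmp;base64,Qk12CAAAAAAAAHYAAAAoAAAAQAAAAEAAAAABAAQAAAAAAAAIAAATCwAAEwsAABAAAAAAAAAA////ALR3HwAOf/8ALKAsACgn1gC9Z5QAS1aMAMJ34wB/f38AIr28AM++FwDox64AeLv/AIrfmACWmP8A1bDFABEREREREREiIiIiIiIiIiIiIiIiIiIiIiIiIjMzEREREREREREREiIiIiIiIiIiIiIiIiIiIiIiIiIiMzMzERERERERERESIiIiIiIiIiIiIiIiIiIiIiIiIiIzMzMxERERERERERIiIiIiIiIiIiIiIiIiIiIiIiIiIzMzMzMxEREREREREiIiIiIiIiIiIiIiIiIiIiIiIiIjMzMzMzMRERERERESIiIiIiIiIiIiIiIiIiIiIiIiIjMzMzMzMxERERERERIiIiIiIiIiIiIiIiIiIiIiIiIhMzMzMzMzEREREREREiIiIiIiIiIiIiIiIiIiIiIiIhEzMzMzMzMRERERERESIiIiIiIiIiIiIiIiIiIiIiIiERMzMzMzMxERERERERIiIiIiIiIiIiIiIiIiIiIiIiEREzMzMzMzEREREREREiIiIiIiIiIiIiIiIiIiIiIiIRETMzMzMzMRERERERERIiIiIiIiIiIiIiIiIiIiIiIRETMzMzMzMxEREREREREiIiIiIiIiIiIiIiIiIiIiIhERMzMzMzMzERERERERERIiIiIiIiIiIiIiIiIiIiIhERMzMzMzMzMREREREREREiIiIiIiIiIiIiIiIiIiIiERETMzMzMzMxERERERERERIiIiIiIiIiIiIiIiIiIiERERETMzMzMzEREREREREREiIiIiIiIiIiIiIiIiIiEREREREzMzMzMRERERERERERIiIiIiIiIiIiIiIiIiIRERERETMzMzMxERERERERERESIiIiIiIiIiIiIiIiIRERERERMzMzMzERERERERERERESIiIiIiIiIiIiIiIRERERERMzMzMzMRERERERERERERESIiIiIiIiIiIiIhERERERMzMzMzMxERERERERERERERERIiIiIiIiIiIhEREREREzMzMzMzERERERERERERERERERERESIiIiIiEREREREzMzMzMzMREREREREREREREREREREREREREiERERERETMzMzMzMxERERERERERERERERERERERERERERERERETMzMzMzMzERERERERERERERERERERERERERERERERERMzMzMzMzMRERERERERERERERERERERERERERERERERMzMzMzMzMxEREREREREREREREREREREREREREREREREzMzMzMzMzEREREREREREREREREREREREREREREREREzMzMzMzMzMRERERERERERERERERERERERERERERERETMzMzMzMzMxERERERERERERERERERERERERERERERETMzMzMzMzMzERERERERERERERERERERERERERERERERMzMzMzMzMzMRERERERERERERERERERERERERERERERMzMzMzMzMzMxEREREREREREREREREREREREREREREREzMzMzMzMzMzEREREREREREREREREREREREREREREREzMzMzMzMzMzMRERERERERERERERERERERERERERERETMzMzMzMzMzMxERERERERERERERERERERERERERERETMzMzMzMzMzMzERERERERERERERERERERERERERERERMzMzMzMzMzMzMREREREREREREREREREREREREREREREzMzMzMzMzMzMxERERERERERERERERERERERERERERETMzMzMzMzMzMzEREREREREREREREREREREREREREREREzMzMzMzMzMzMRERERERERERERERERERERERERERERETMzMzMzMzMzMxEREREREREREREREREREREREREREREREzMzMzMzMzMzERERERERERERERERERERERERERERERERMzMzMzMzMzMRERERERERERERERERERERERERERERERETMzMzMzMzMxEREREREREREREREREREREREREREREREREzMzMzMzMzEREREREREREREREREREREREREREREREREREzMzMzMzMRERERERERERERERERERERERERERERERERERMzMzMzMREREREREREREREREREREREREREREREREREREREzMzMRERERERERERERERERERERERERERERERERERERERERERERERERERERERERERERERERERERERERERERERERERERERERERERERERERERERERERERERERERERERERERERERERERERERERERERERERERERERERERERERERERERERERERERERERERERERERERERERERERERERERERERERERERERERERERERERERERERERERERERERERERERERERERERERERERERERERERERERERERERERERERERERERERERERERERERERERERERERERERERERERERERERERERERERERERERERERERERERERERERERERERERERERERERERERERERERERERERERERERERERERERERERERERERERERERERERERERERERERERERERERERERERERERERERERERERERERERERERERERERERERERERERERERERERERERERERERERERERERERERERERERERERERERERERERERERERERERERERERERERERERERERERERERERERERERERERERERERERERERERERERERERERERERERERERERERERERERERERERERERERER"/>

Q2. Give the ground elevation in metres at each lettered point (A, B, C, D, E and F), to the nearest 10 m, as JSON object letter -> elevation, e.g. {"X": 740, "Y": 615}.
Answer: {"A": 1360, "B": 1450, "C": 1340, "D": 1410, "E": 1170, "F": 1220}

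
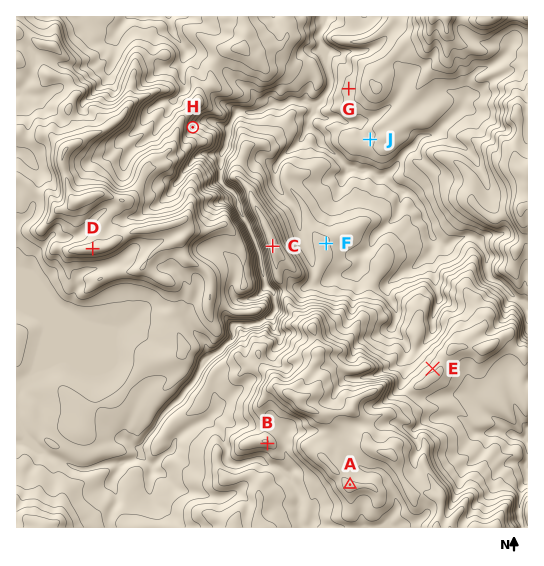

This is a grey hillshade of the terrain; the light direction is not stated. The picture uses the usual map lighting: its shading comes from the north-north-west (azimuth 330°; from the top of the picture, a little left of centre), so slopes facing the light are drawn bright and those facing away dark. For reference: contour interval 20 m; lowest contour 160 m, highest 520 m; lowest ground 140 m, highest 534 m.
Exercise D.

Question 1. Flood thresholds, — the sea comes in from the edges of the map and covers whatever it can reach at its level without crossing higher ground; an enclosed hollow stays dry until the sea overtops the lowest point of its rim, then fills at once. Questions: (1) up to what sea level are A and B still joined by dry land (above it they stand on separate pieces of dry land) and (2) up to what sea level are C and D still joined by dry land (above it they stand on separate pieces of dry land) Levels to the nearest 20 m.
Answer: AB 440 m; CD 320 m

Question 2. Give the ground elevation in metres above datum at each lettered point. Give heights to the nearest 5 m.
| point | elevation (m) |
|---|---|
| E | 395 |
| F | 265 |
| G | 205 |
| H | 270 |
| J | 215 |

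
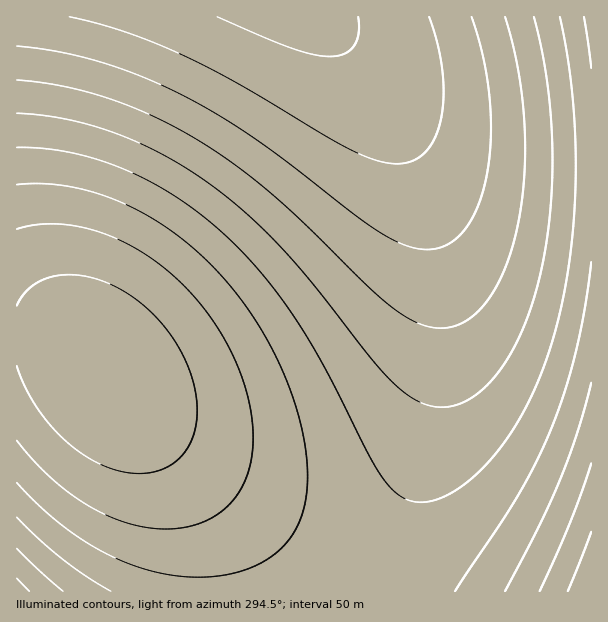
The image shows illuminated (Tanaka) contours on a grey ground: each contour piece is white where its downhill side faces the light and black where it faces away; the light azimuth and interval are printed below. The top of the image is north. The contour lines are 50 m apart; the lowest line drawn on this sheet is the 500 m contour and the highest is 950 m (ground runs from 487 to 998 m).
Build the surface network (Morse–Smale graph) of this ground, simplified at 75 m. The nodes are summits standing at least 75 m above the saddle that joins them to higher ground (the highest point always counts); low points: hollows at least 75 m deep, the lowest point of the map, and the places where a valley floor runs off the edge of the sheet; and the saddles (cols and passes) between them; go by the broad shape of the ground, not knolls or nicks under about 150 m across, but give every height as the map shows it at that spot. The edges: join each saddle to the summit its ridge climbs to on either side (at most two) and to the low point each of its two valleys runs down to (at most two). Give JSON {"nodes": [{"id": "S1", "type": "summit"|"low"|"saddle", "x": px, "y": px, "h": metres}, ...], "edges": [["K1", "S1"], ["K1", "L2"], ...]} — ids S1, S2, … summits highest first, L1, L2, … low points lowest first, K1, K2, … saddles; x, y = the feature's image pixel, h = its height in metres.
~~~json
{"nodes": [
{"id": "S1", "type": "summit", "x": 591, "y": 591, "h": 998},
{"id": "S2", "type": "summit", "x": 102, "y": 372, "h": 941},
{"id": "L1", "type": "low", "x": 294, "y": 17, "h": 487},
{"id": "L2", "type": "low", "x": 17, "y": 591, "h": 628},
{"id": "K1", "type": "saddle", "x": 212, "y": 591, "h": 786},
{"id": "K2", "type": "saddle", "x": 371, "y": 581, "h": 768}],
"edges": [["K1", "S2"], ["K1", "L1"], ["K1", "L2"], ["K2", "S1"], ["K2", "S2"], ["K2", "L1"]]}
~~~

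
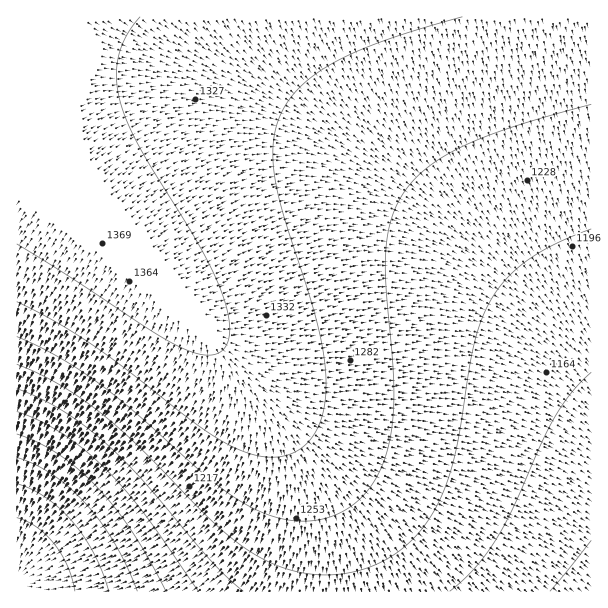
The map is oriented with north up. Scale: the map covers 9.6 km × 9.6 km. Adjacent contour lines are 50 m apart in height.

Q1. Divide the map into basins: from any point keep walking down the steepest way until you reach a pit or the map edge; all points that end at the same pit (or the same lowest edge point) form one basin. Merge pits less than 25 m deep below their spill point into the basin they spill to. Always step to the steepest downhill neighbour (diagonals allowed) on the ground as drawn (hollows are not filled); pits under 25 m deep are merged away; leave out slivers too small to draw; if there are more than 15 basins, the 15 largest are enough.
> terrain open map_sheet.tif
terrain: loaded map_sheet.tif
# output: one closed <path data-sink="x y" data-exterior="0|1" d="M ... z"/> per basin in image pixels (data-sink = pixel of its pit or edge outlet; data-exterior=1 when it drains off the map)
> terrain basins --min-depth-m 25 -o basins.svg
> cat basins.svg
<path data-sink="591 591" data-exterior="1" d="M591 16l-575 1 0 130 28 29 91 83 51 50 40 45 46 59 23 34 15 30 9 24 11 50 2 41 260-1z"/><path data-sink="17 579" data-exterior="1" d="M17 148l-1 443 314 1 0-41-11-50-9-24-15-30-23-34-46-59-40-45-51-50-91-83z"/>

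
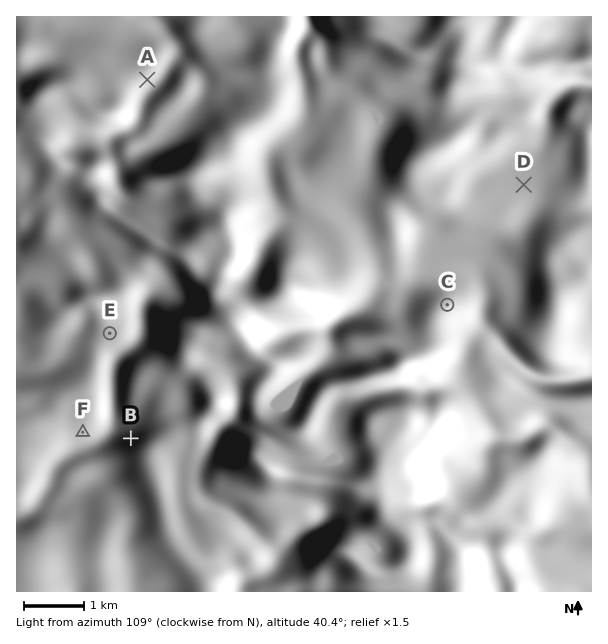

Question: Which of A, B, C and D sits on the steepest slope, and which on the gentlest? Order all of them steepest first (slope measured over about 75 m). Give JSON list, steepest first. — ["B", "C", "A", "D"]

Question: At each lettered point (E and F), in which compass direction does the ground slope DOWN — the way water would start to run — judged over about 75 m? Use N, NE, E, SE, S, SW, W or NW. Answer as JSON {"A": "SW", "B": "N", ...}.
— {"E": "S", "F": "S"}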